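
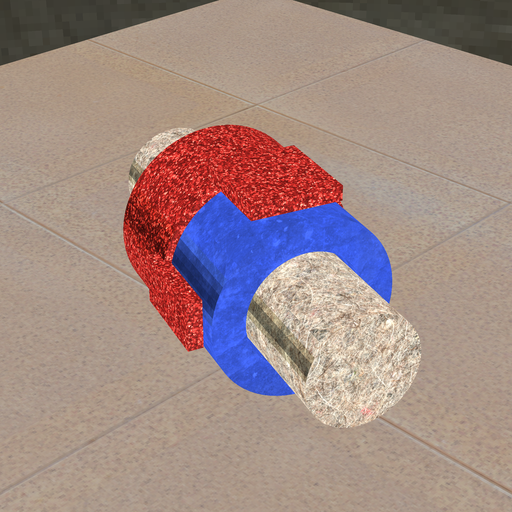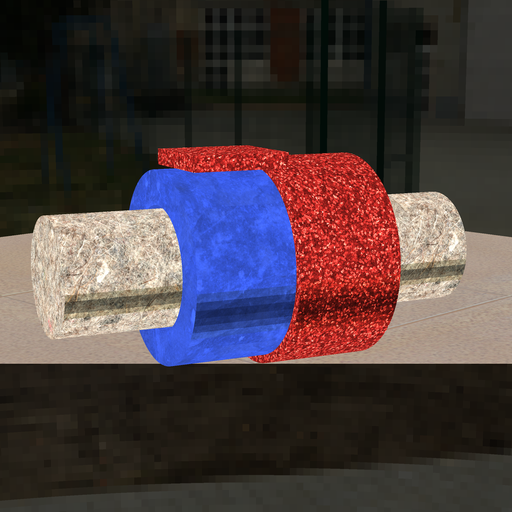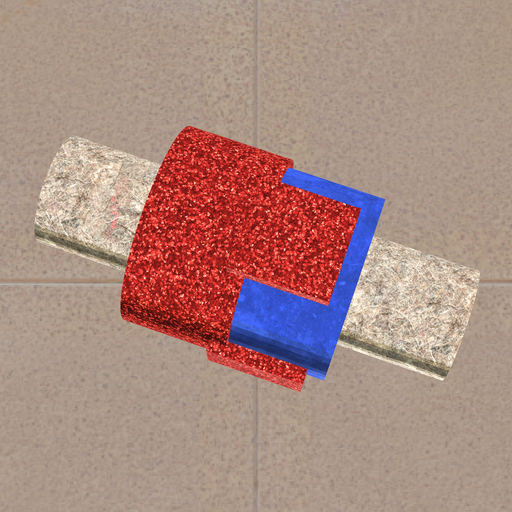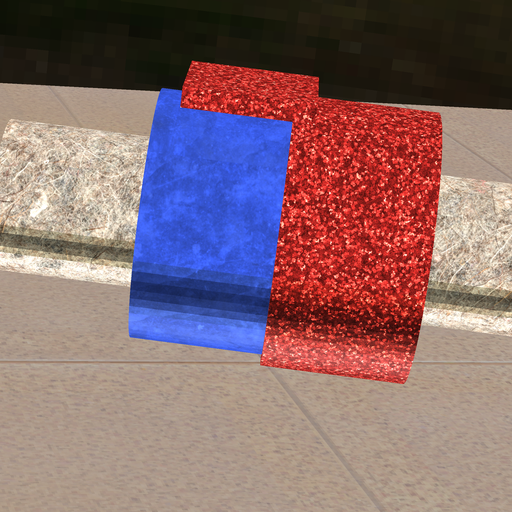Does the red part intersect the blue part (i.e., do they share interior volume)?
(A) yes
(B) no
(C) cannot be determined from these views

(A) yes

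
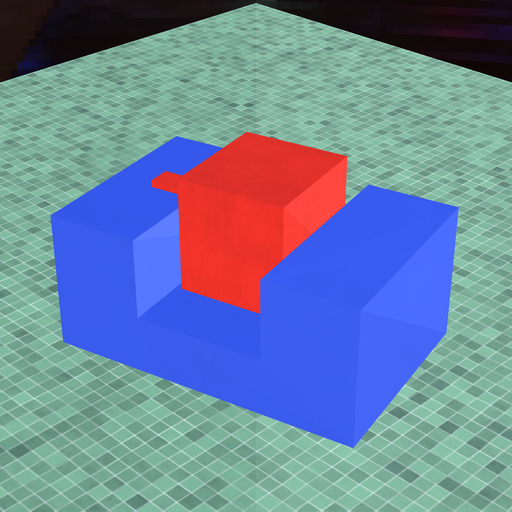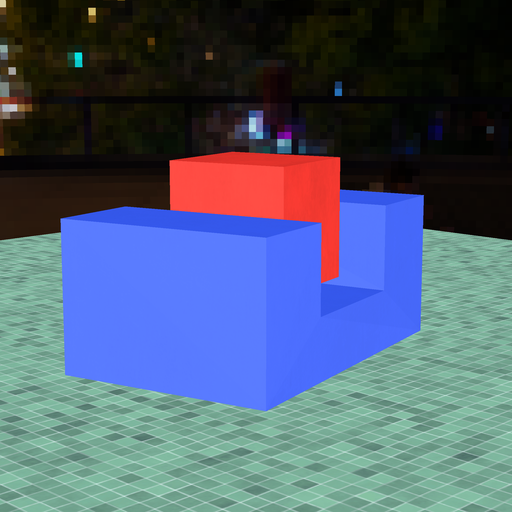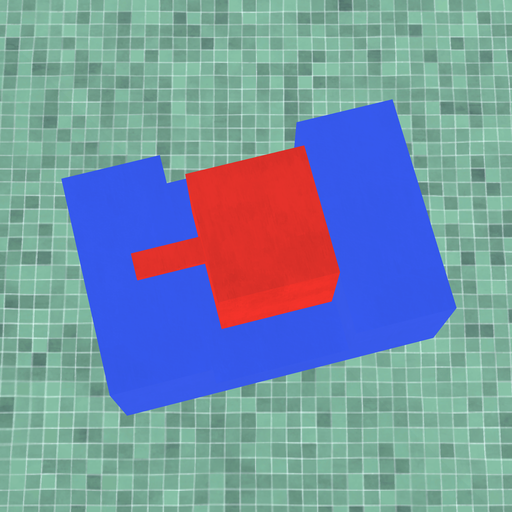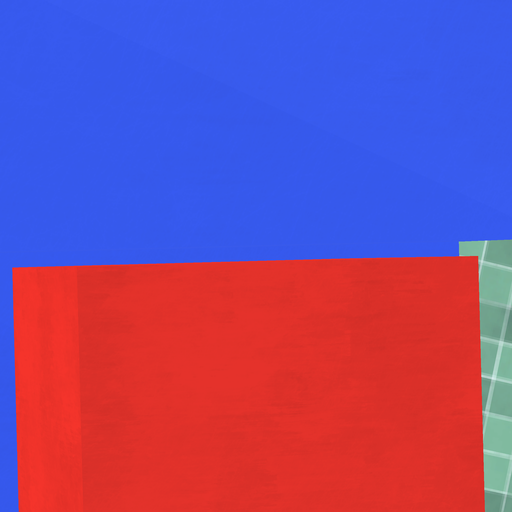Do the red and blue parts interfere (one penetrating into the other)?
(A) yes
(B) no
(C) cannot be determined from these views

(B) no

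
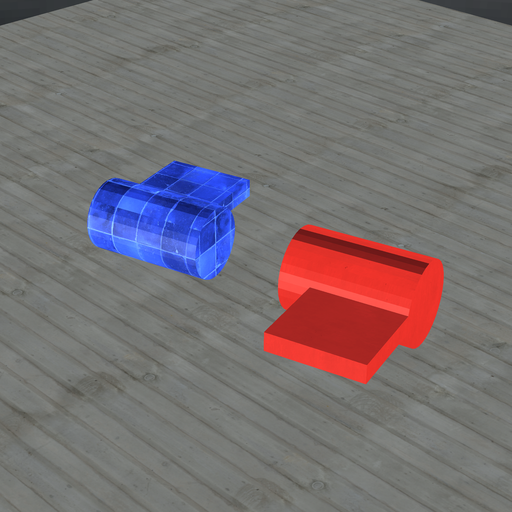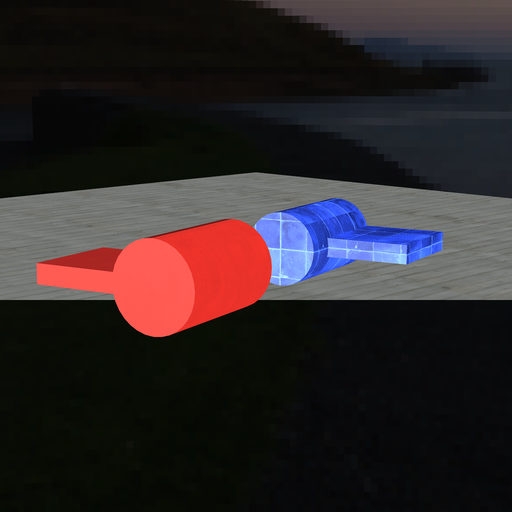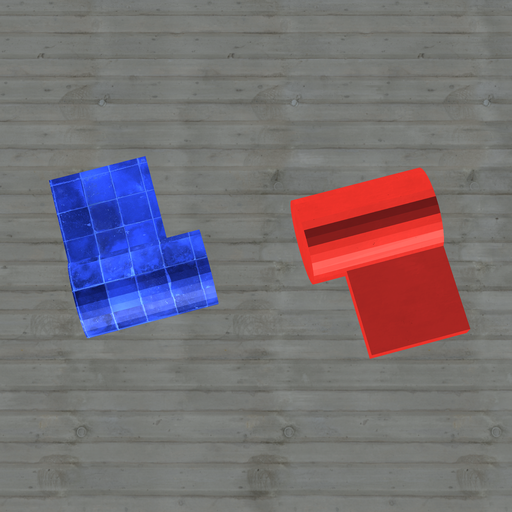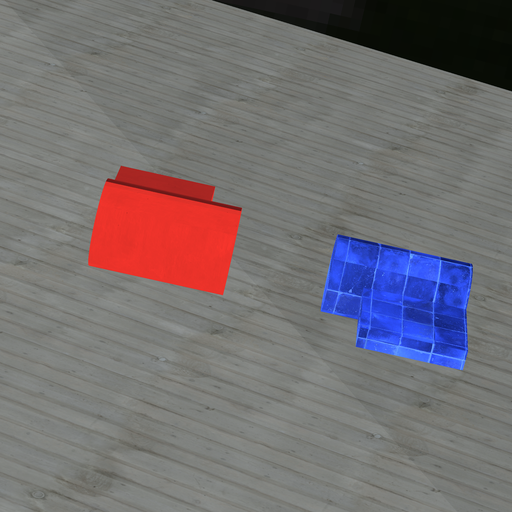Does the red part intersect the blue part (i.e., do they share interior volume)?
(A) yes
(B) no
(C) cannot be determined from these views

(B) no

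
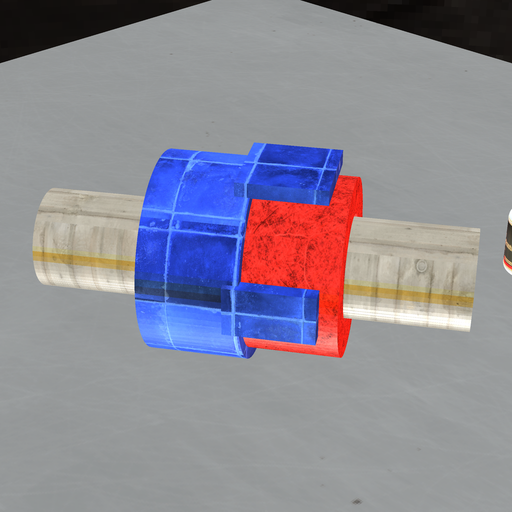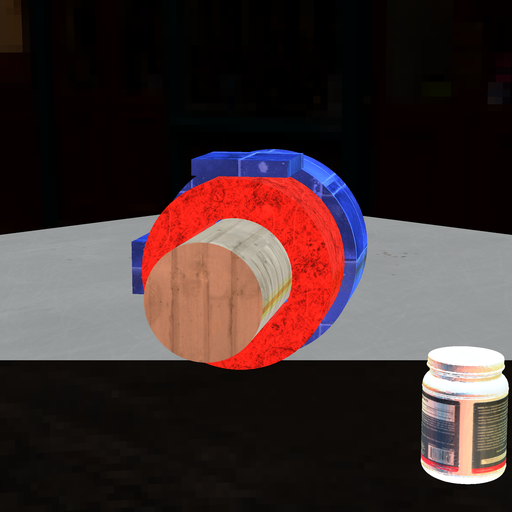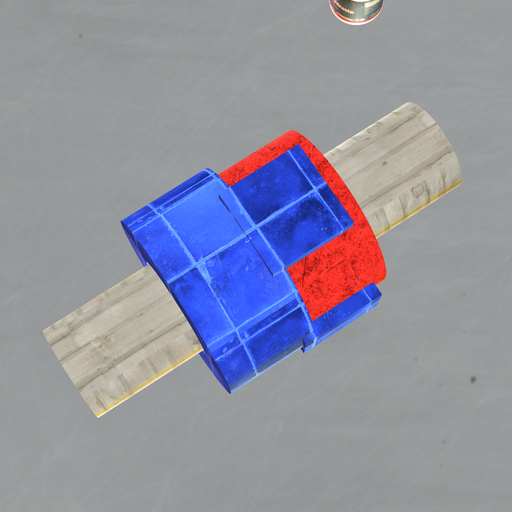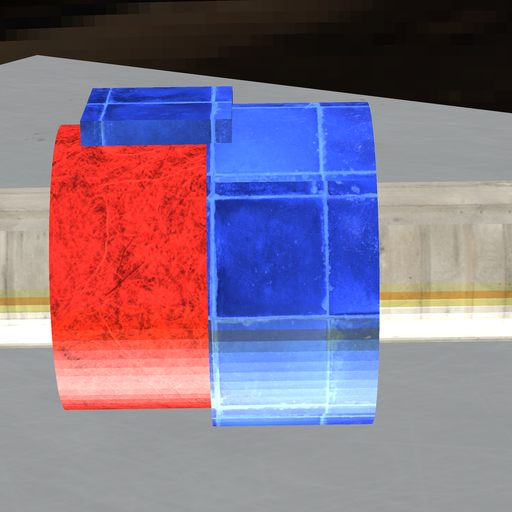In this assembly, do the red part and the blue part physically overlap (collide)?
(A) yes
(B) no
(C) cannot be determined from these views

(A) yes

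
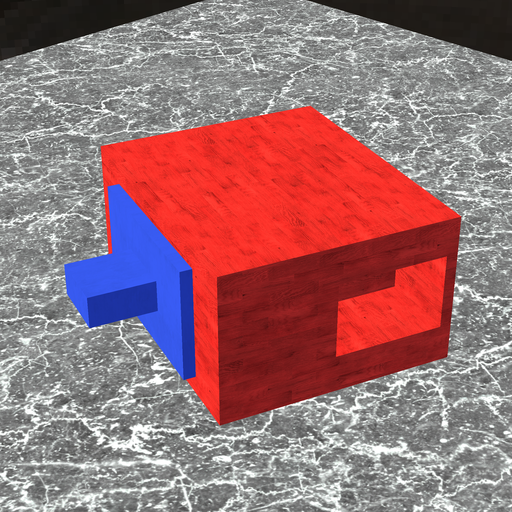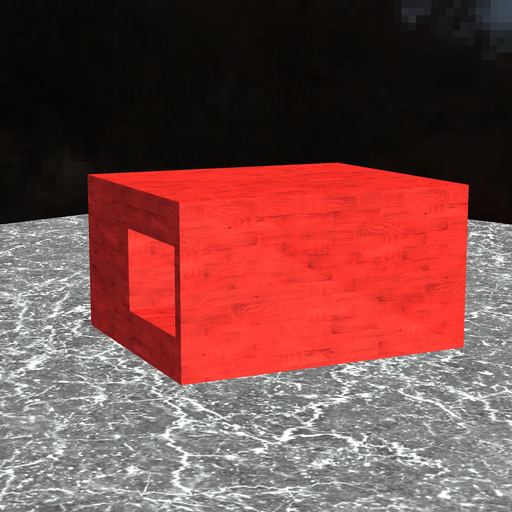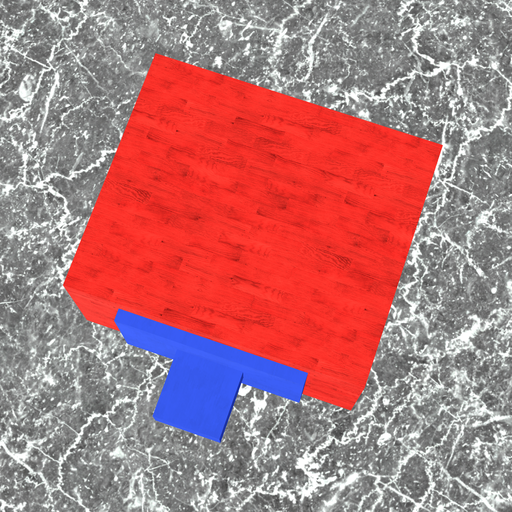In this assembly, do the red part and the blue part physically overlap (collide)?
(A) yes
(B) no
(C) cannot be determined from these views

(C) cannot be determined from these views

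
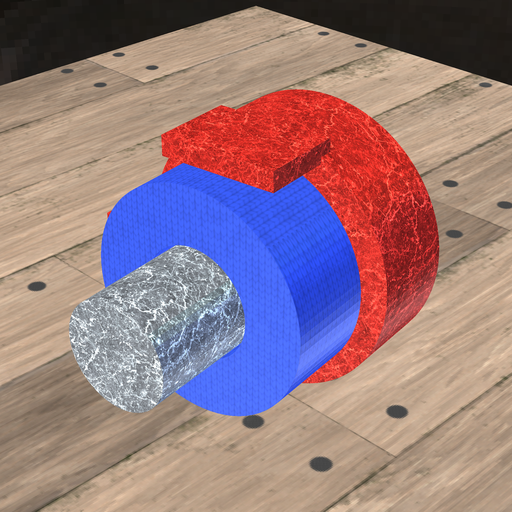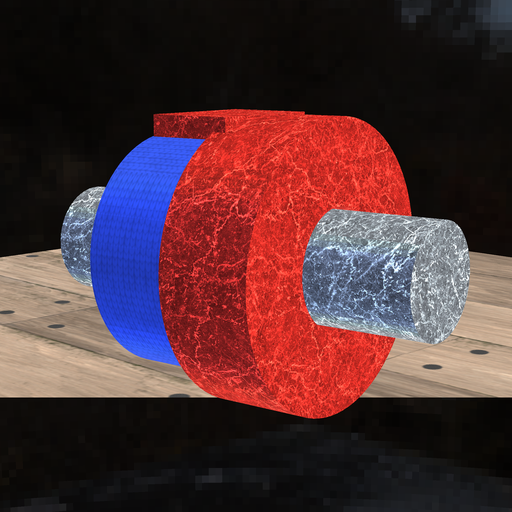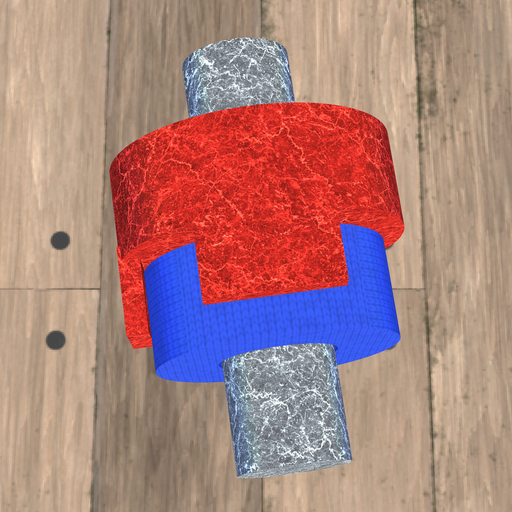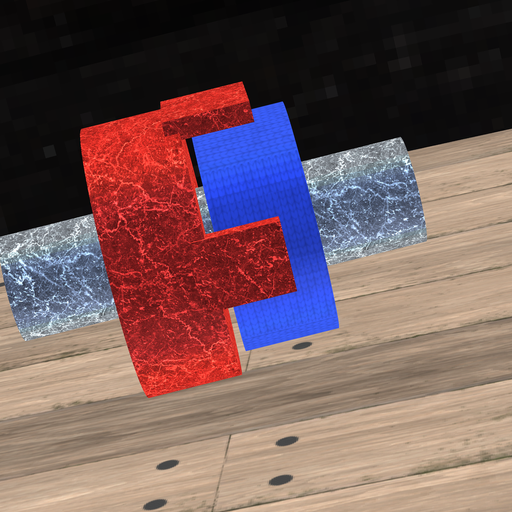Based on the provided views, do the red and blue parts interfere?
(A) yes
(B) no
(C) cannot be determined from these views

(B) no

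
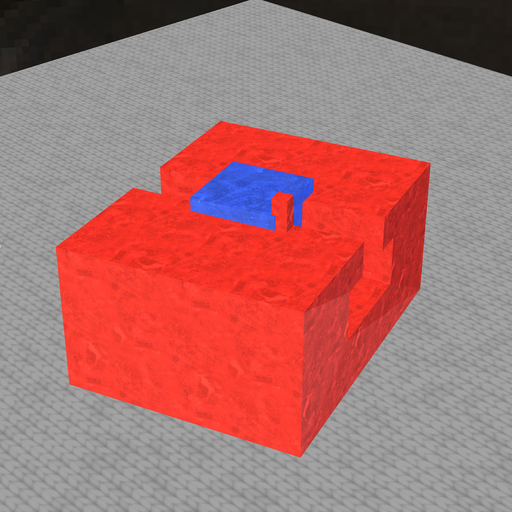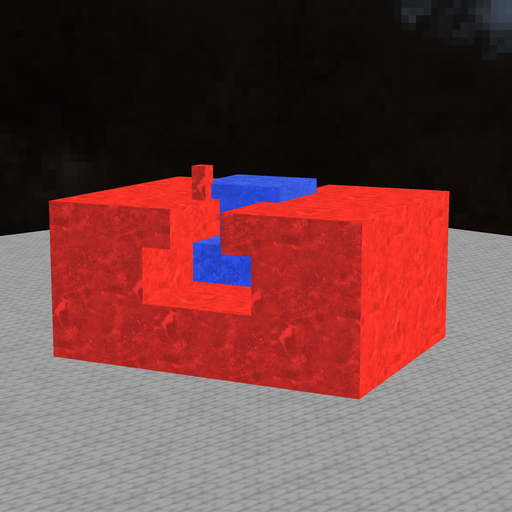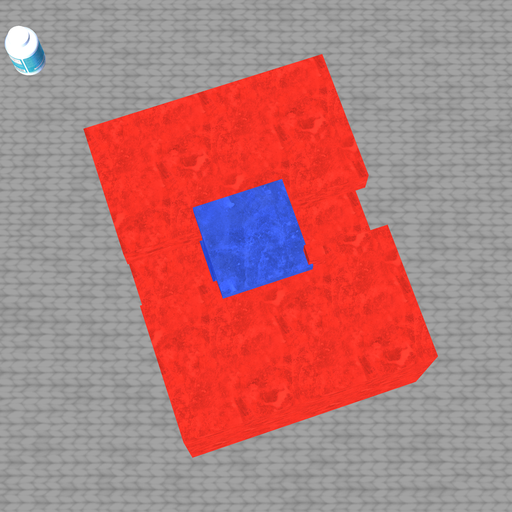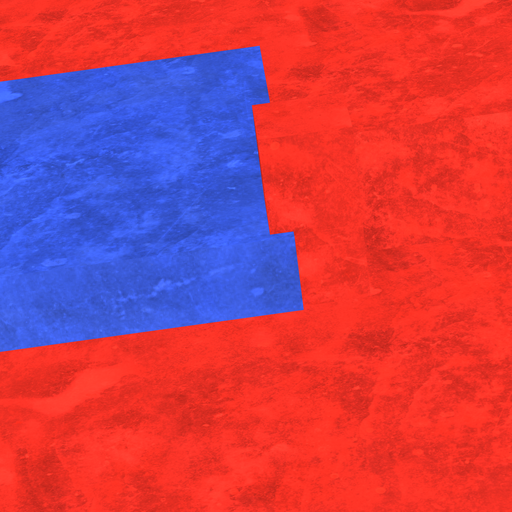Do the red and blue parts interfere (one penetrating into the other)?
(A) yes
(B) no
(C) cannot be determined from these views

(A) yes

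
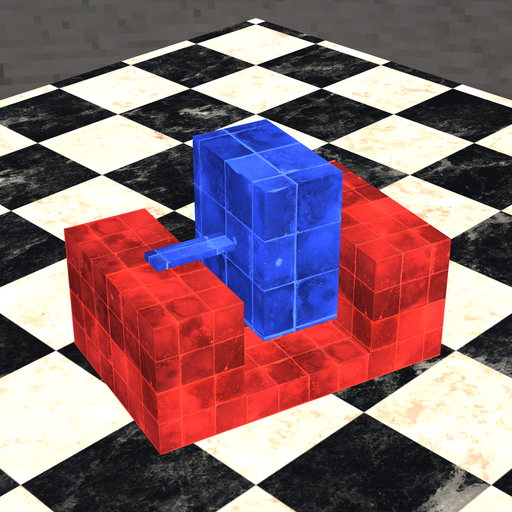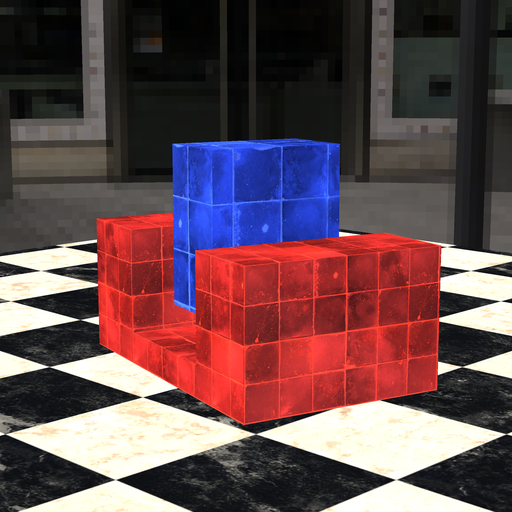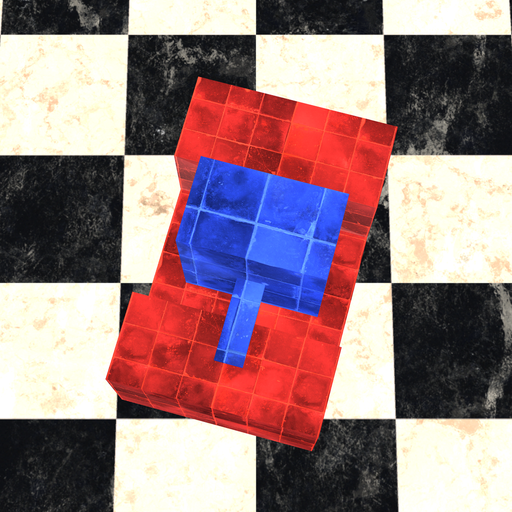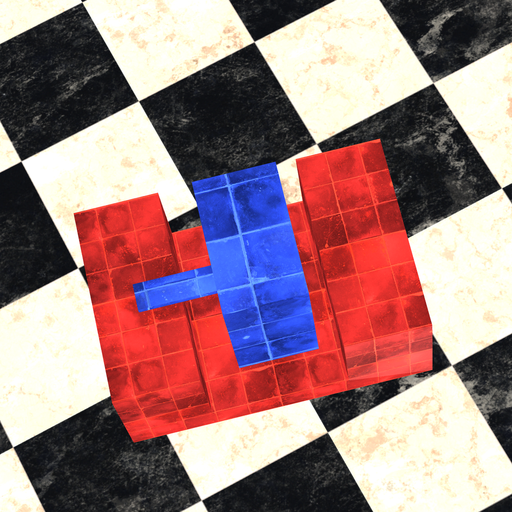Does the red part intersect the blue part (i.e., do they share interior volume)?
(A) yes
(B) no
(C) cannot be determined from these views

(B) no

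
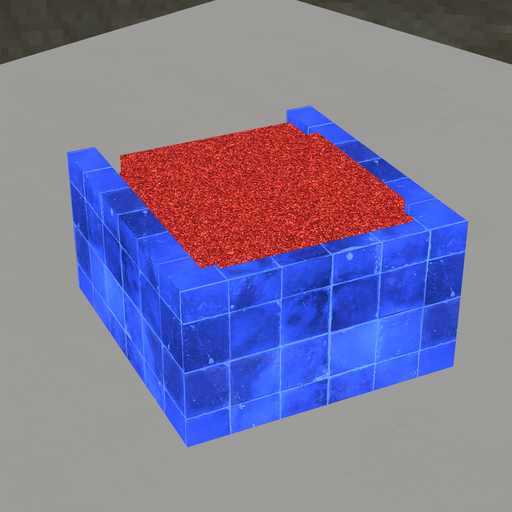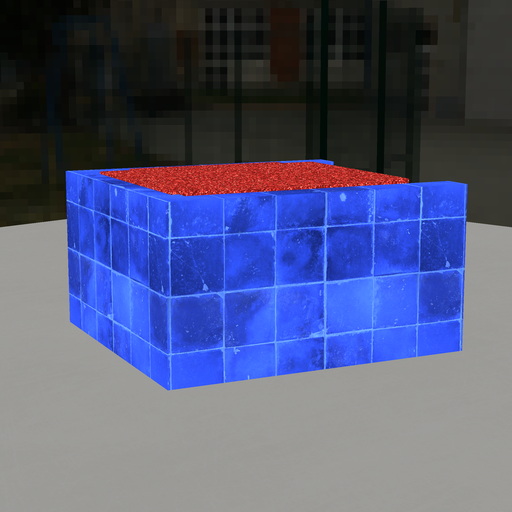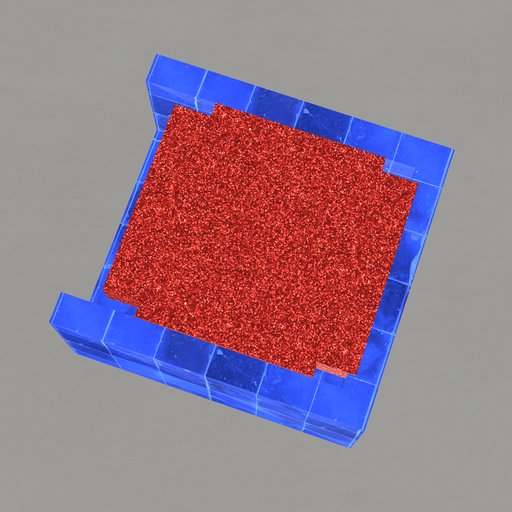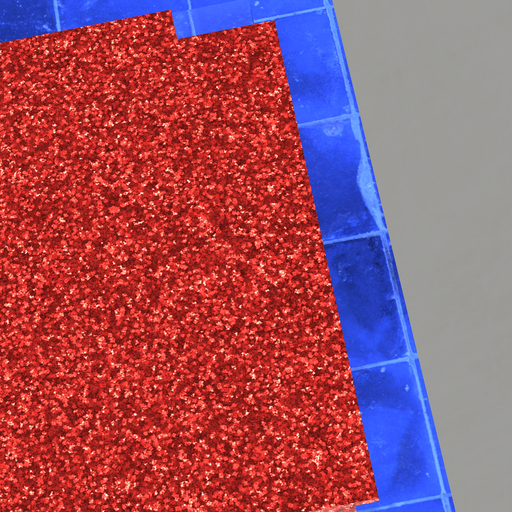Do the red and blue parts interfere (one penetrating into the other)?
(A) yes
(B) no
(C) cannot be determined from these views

(A) yes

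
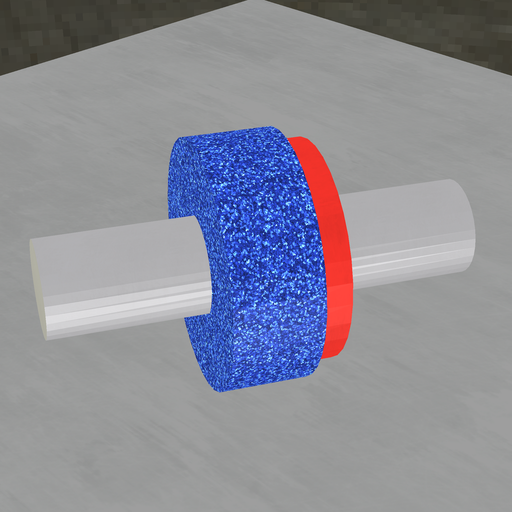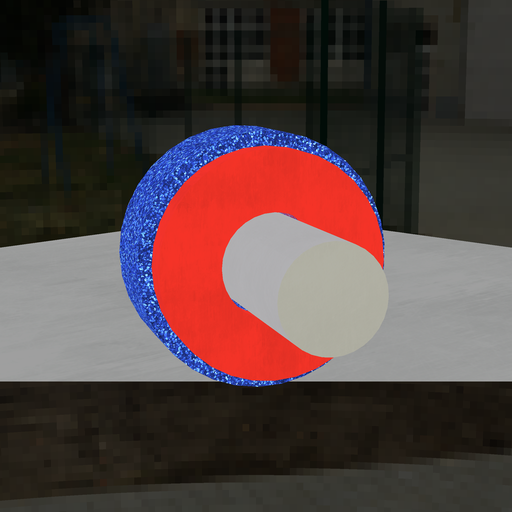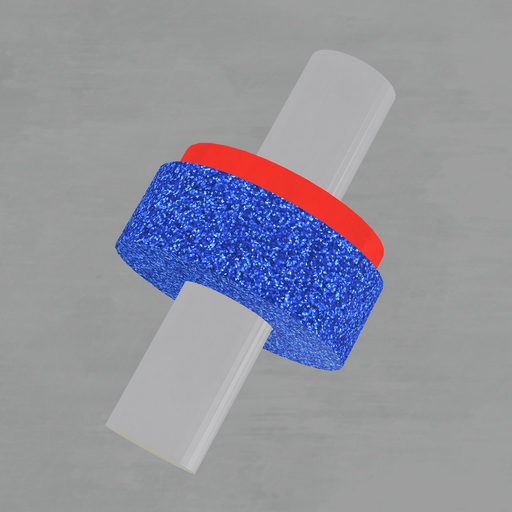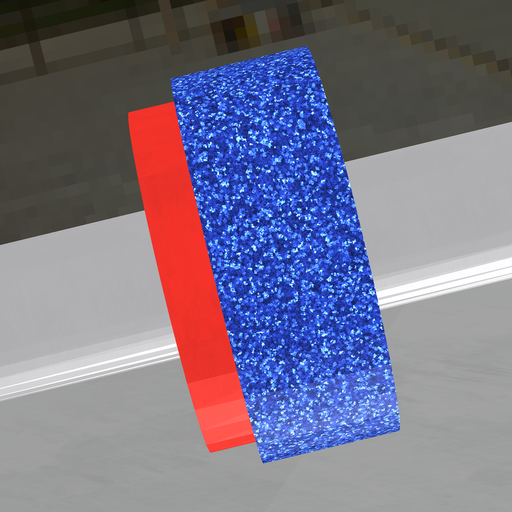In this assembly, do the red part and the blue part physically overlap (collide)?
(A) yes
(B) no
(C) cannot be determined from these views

(A) yes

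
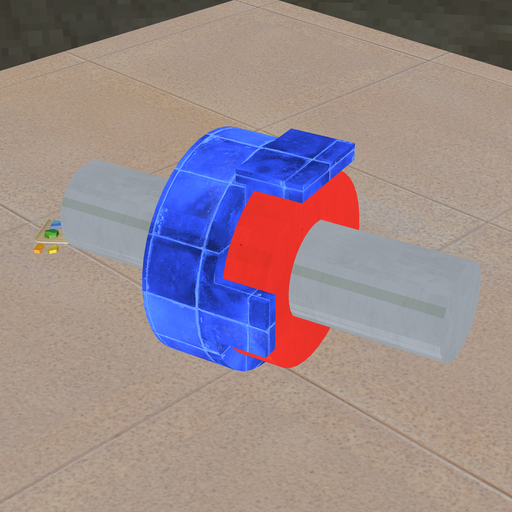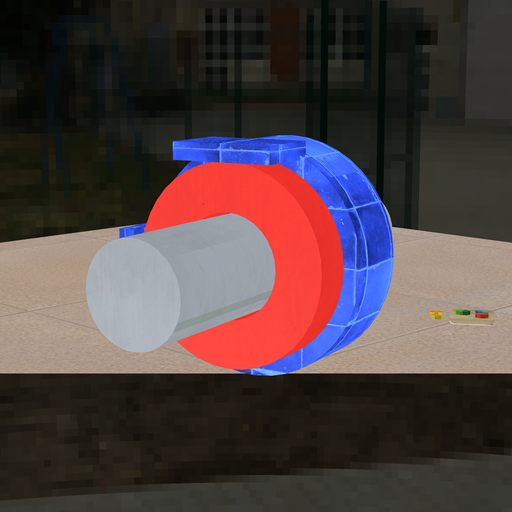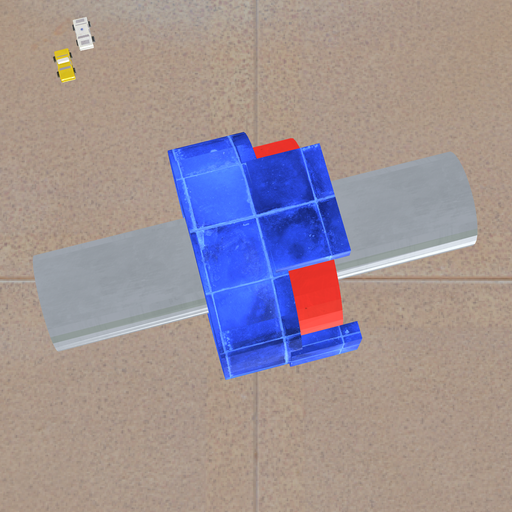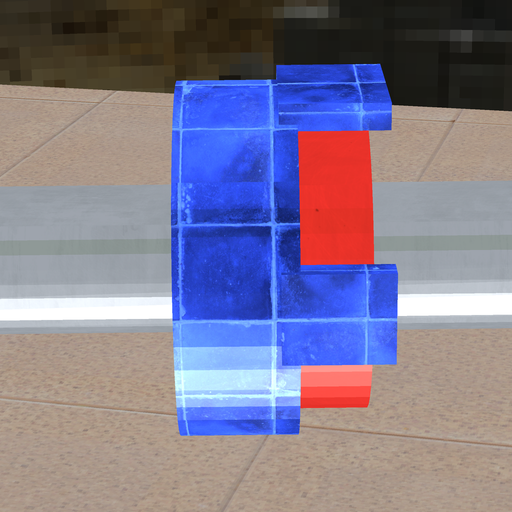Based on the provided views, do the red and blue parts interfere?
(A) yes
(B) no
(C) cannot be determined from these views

(A) yes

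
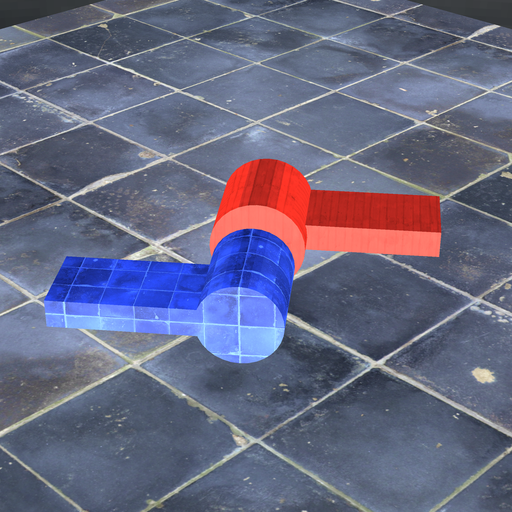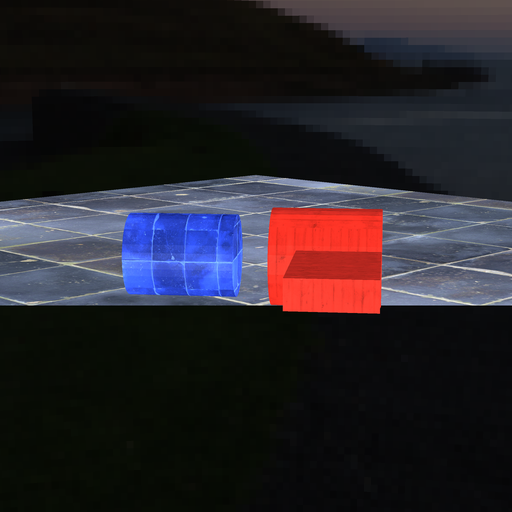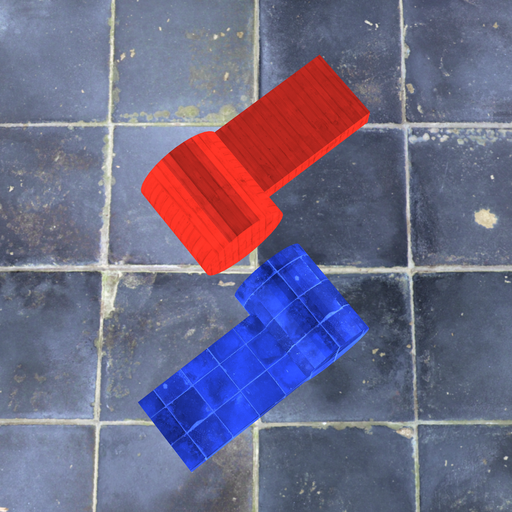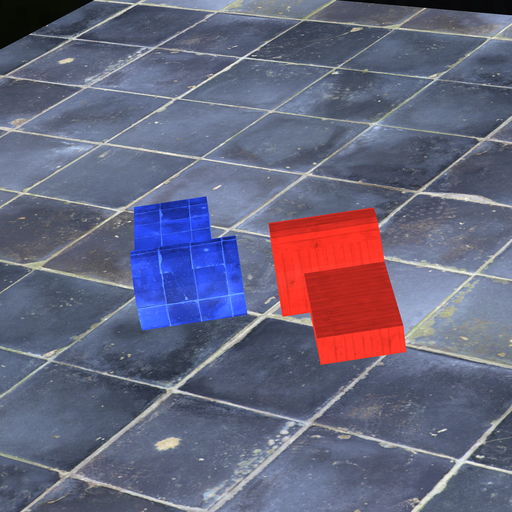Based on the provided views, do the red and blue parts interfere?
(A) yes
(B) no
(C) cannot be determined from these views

(B) no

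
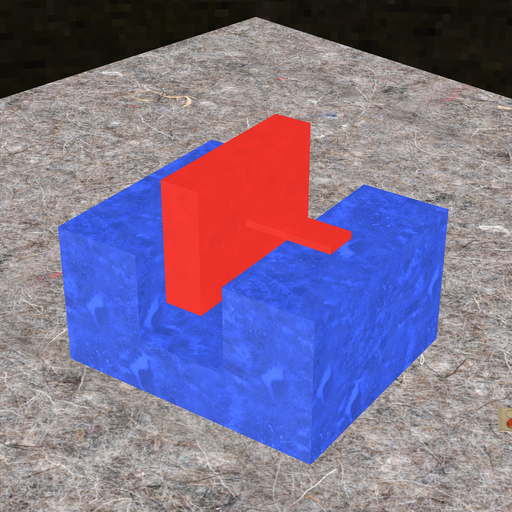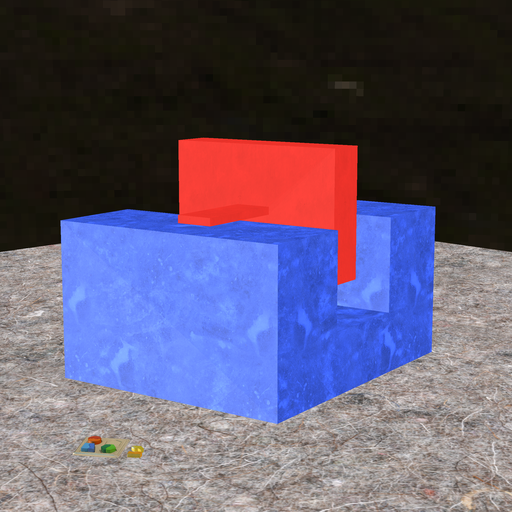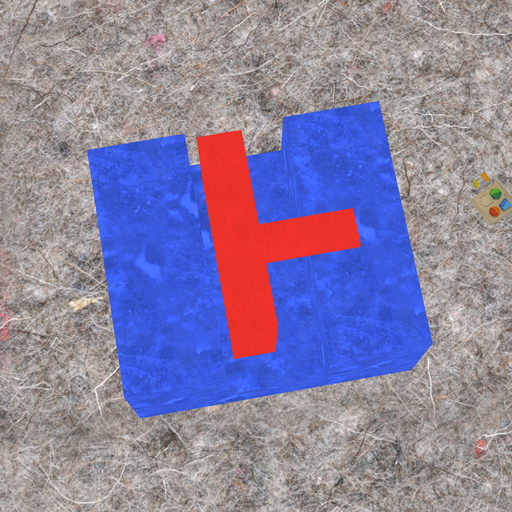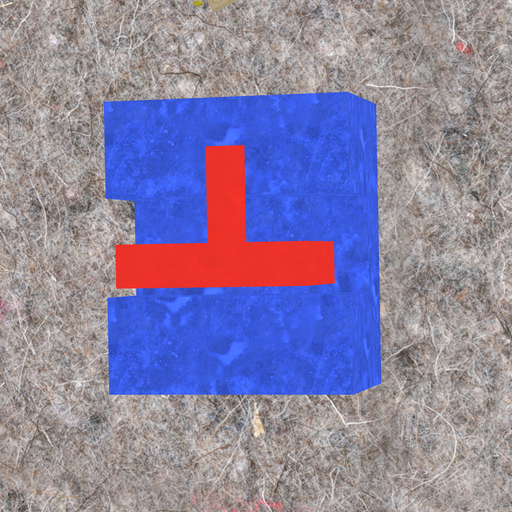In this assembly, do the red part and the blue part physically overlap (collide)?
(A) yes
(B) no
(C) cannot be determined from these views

(B) no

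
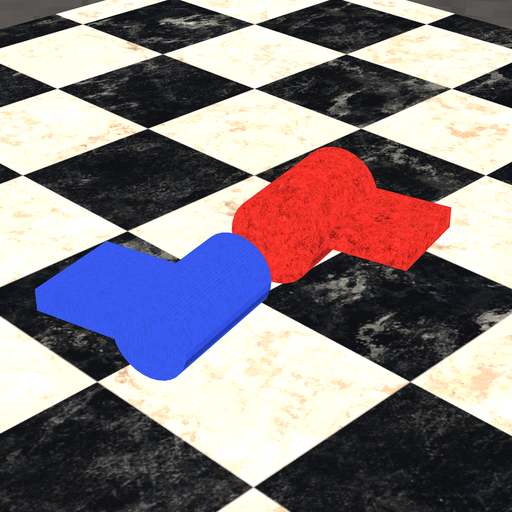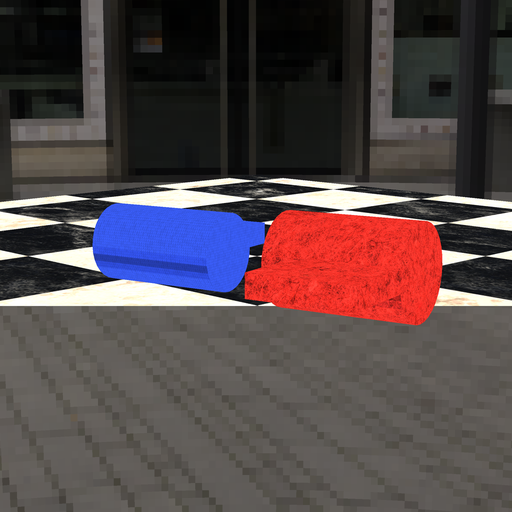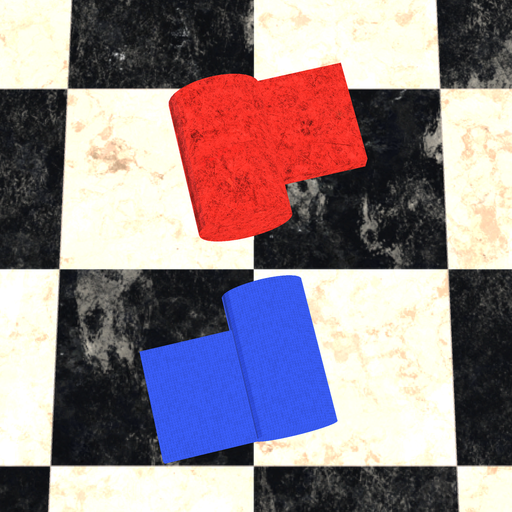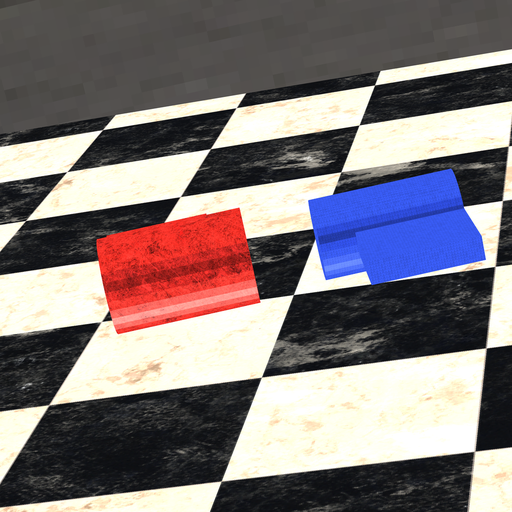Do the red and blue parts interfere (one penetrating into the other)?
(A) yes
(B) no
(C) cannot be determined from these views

(B) no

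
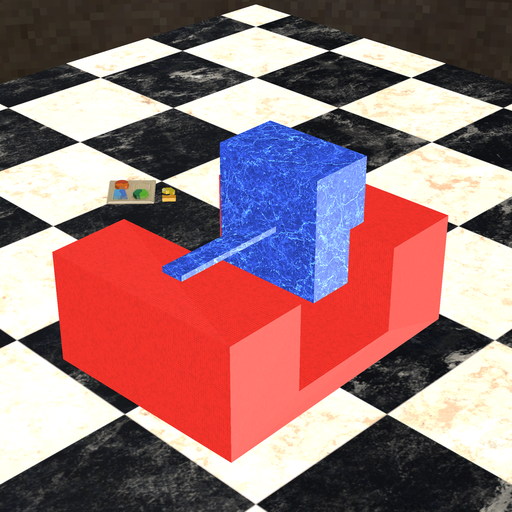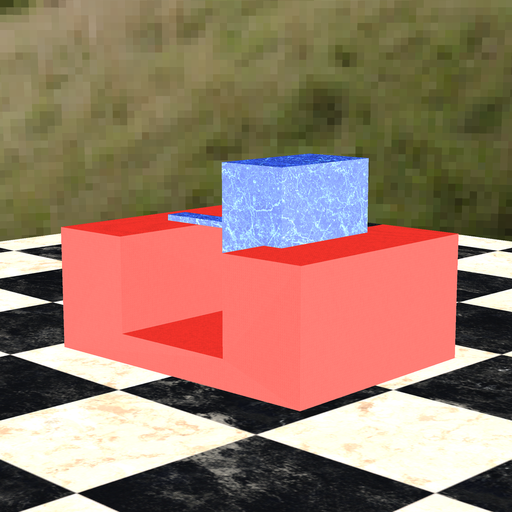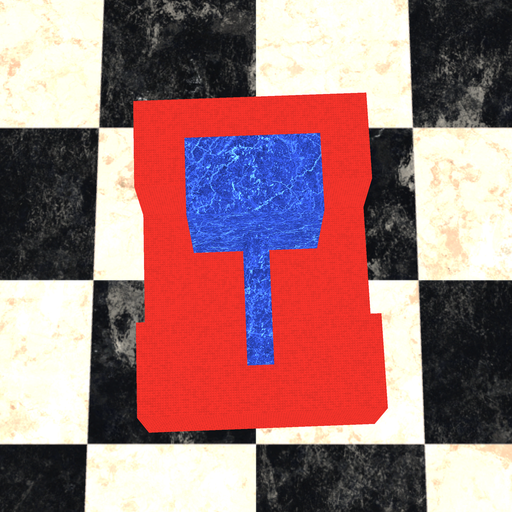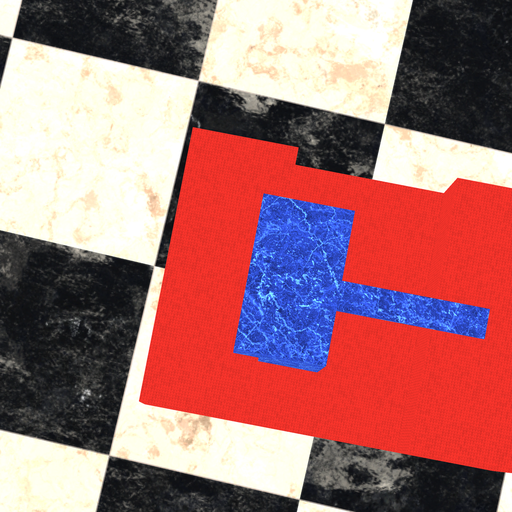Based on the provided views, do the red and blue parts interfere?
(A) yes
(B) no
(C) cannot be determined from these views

(A) yes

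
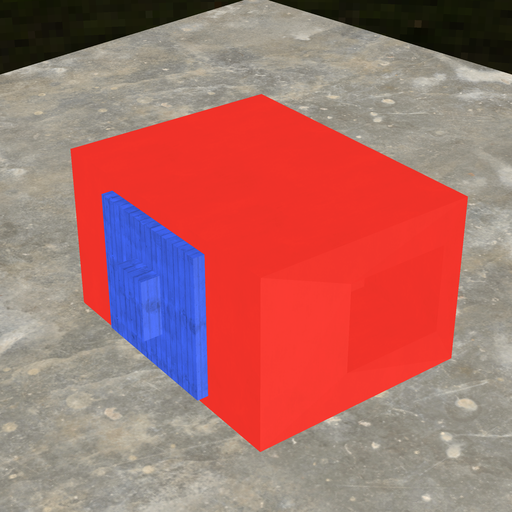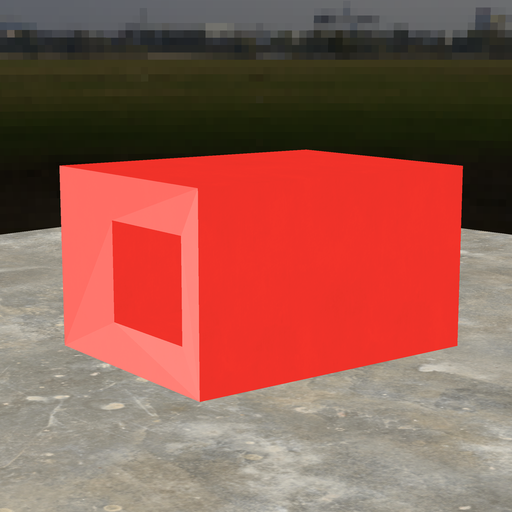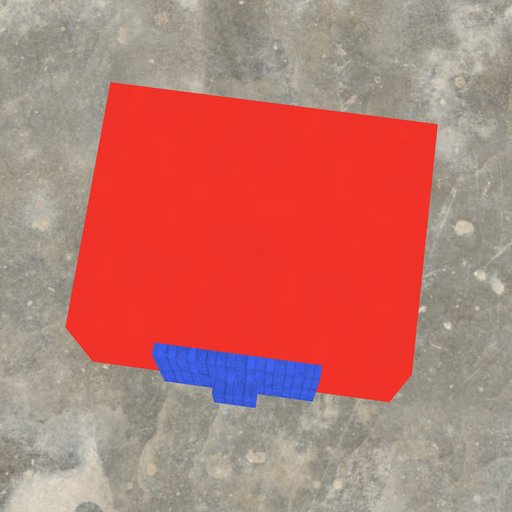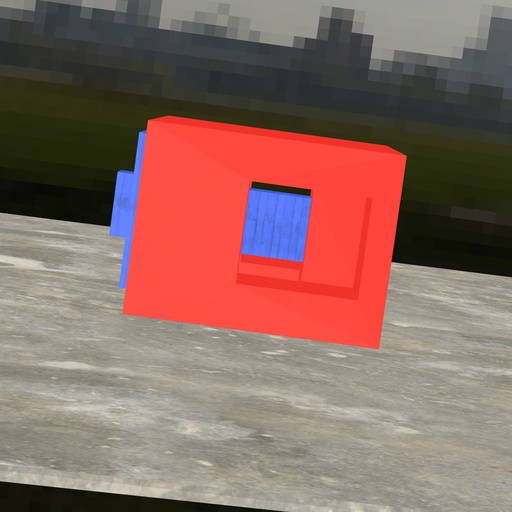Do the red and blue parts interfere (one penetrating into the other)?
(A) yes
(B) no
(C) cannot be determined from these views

(A) yes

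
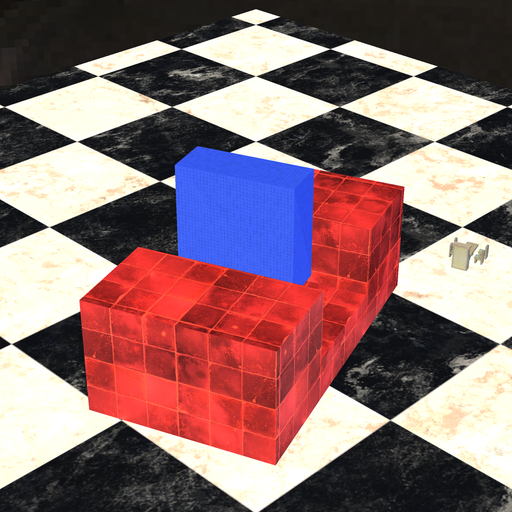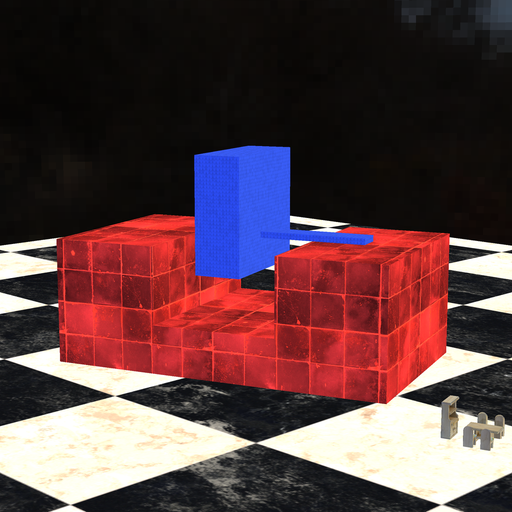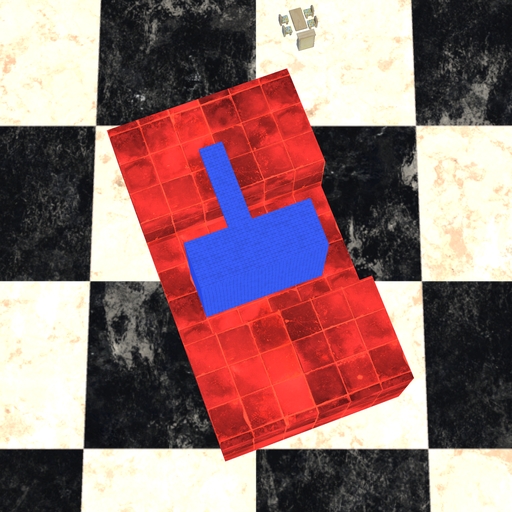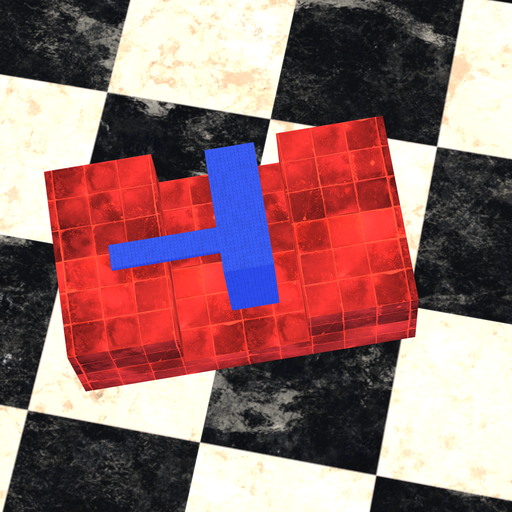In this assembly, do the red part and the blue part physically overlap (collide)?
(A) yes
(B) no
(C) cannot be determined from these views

(B) no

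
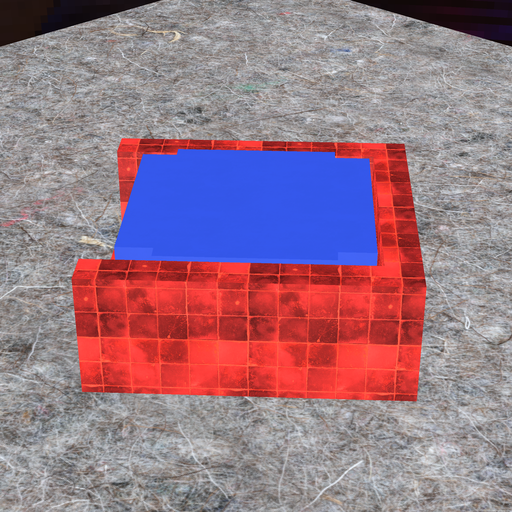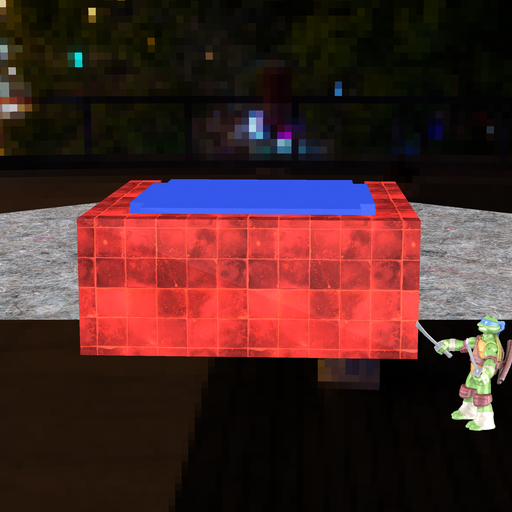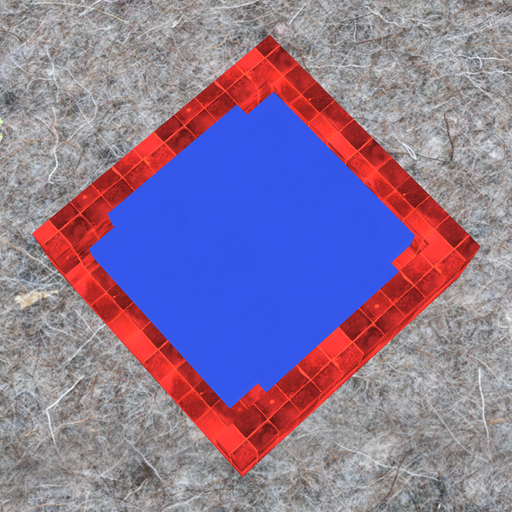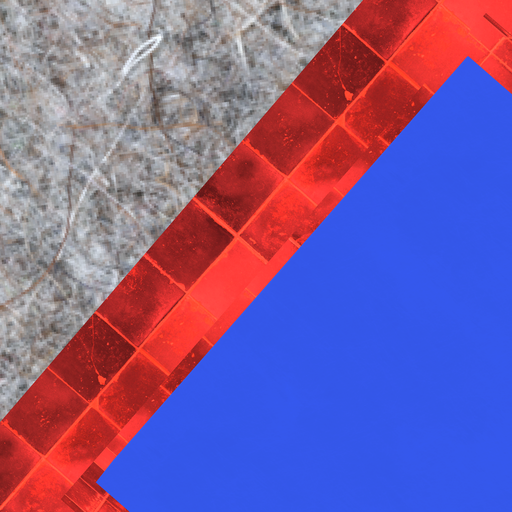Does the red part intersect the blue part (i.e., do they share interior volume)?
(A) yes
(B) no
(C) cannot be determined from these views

(B) no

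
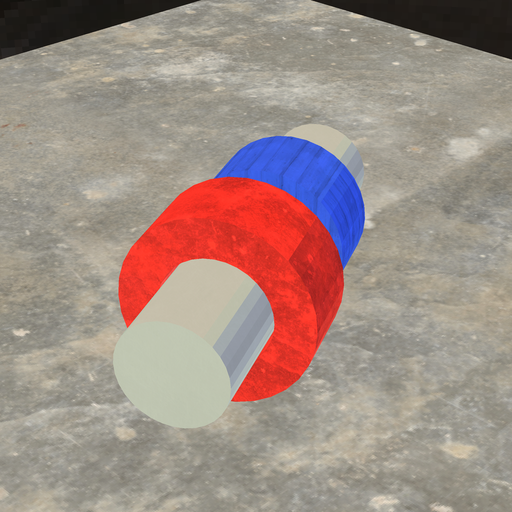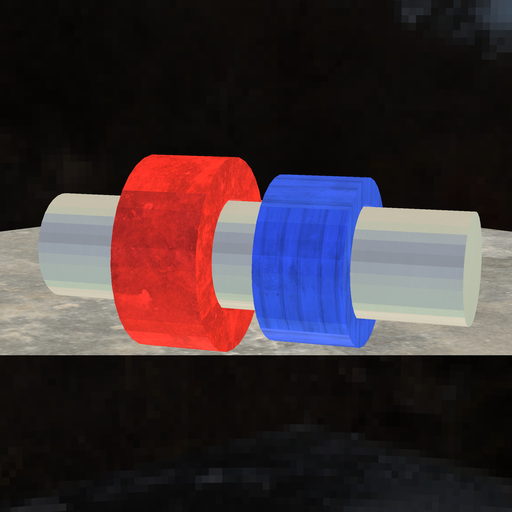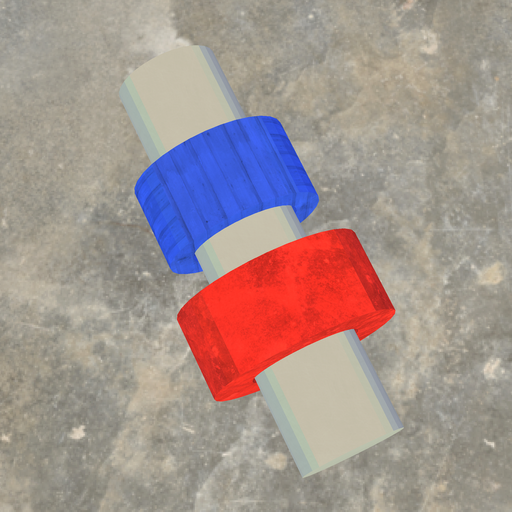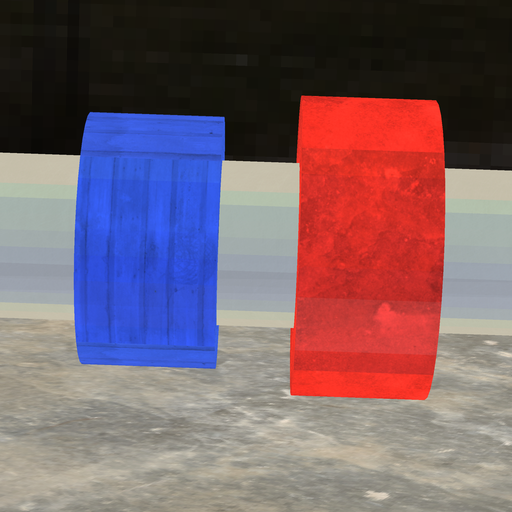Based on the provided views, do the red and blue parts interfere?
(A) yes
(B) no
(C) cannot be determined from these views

(B) no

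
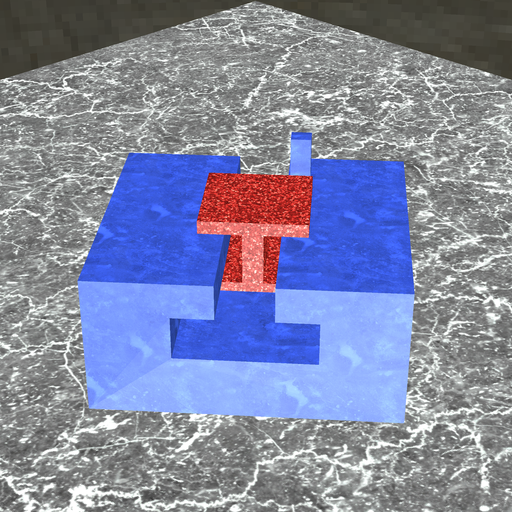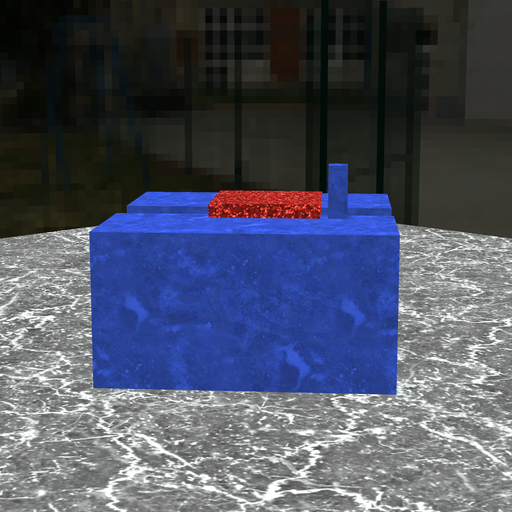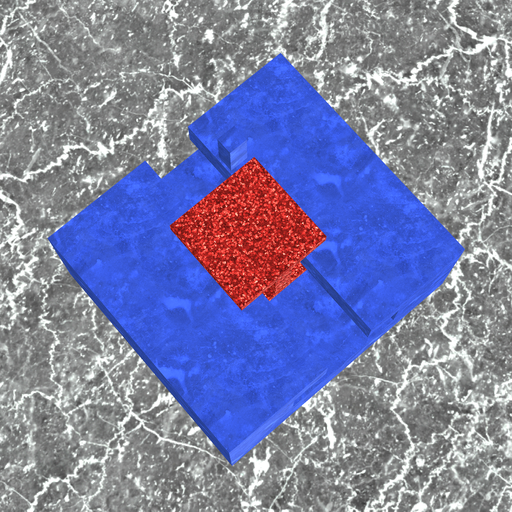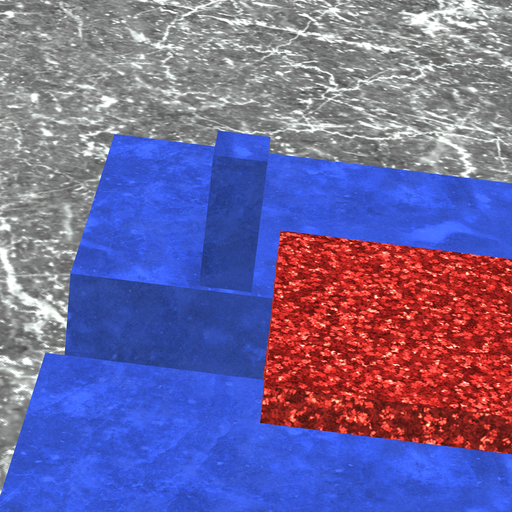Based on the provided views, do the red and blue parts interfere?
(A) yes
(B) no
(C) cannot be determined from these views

(B) no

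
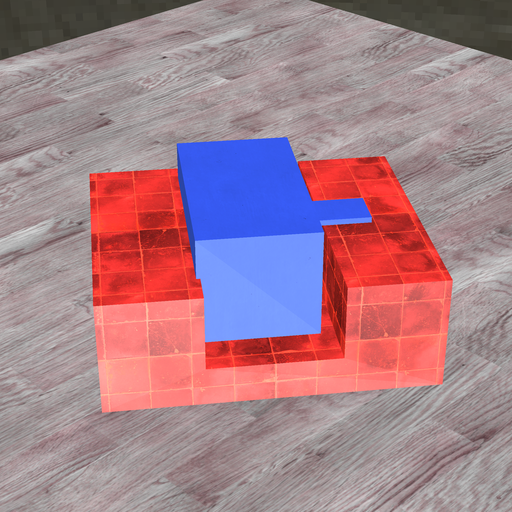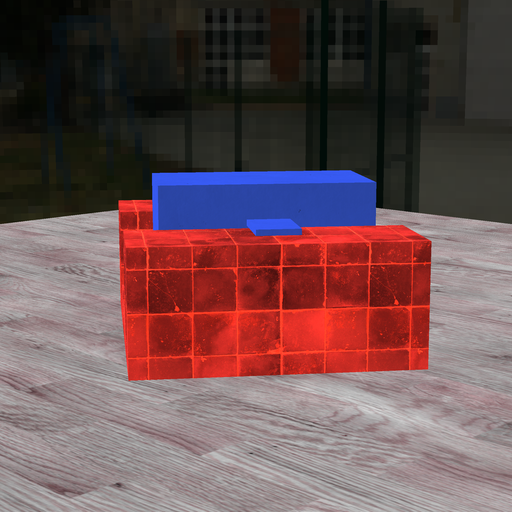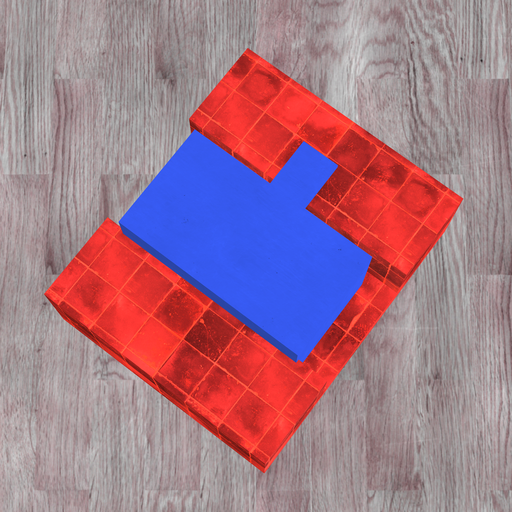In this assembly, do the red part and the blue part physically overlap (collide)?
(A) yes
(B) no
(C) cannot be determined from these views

(A) yes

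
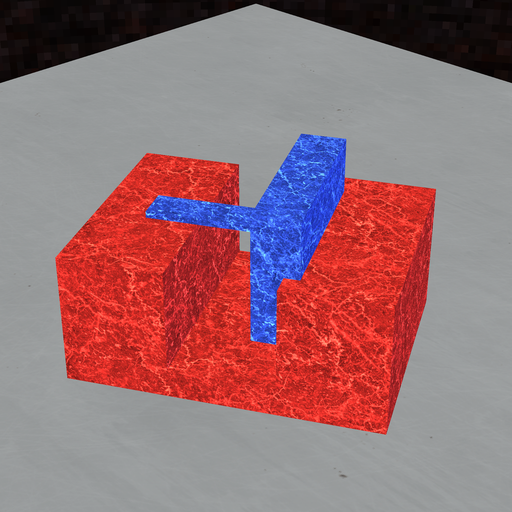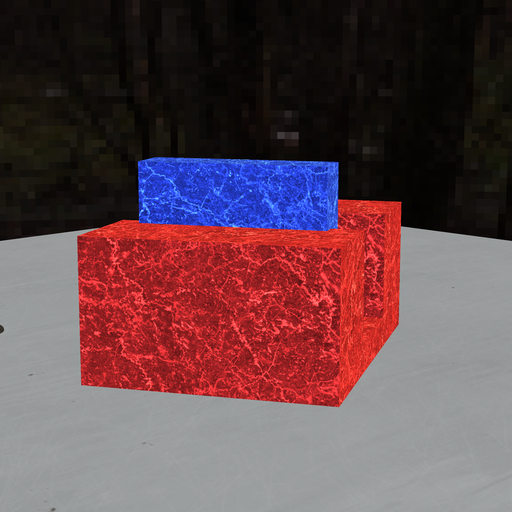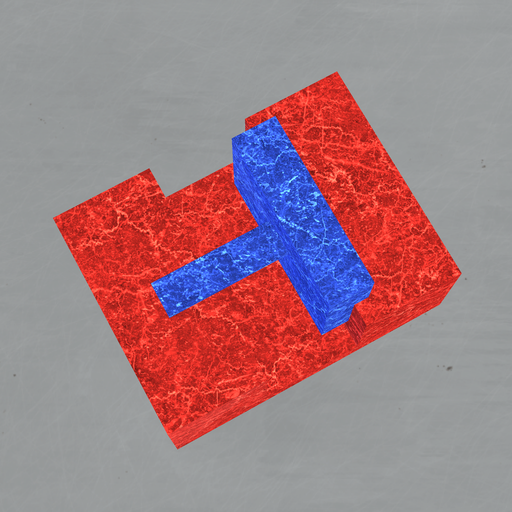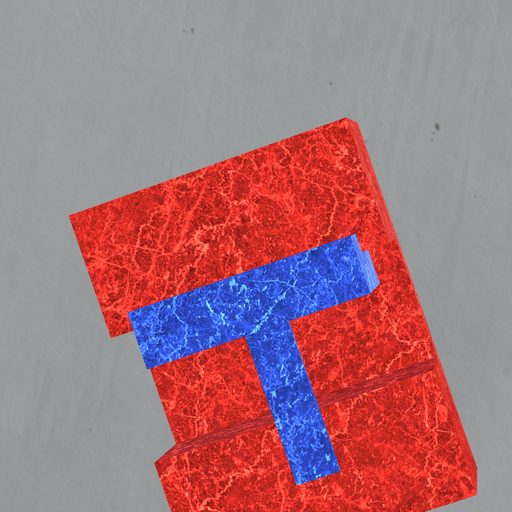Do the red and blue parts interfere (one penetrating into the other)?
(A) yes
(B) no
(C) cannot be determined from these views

(A) yes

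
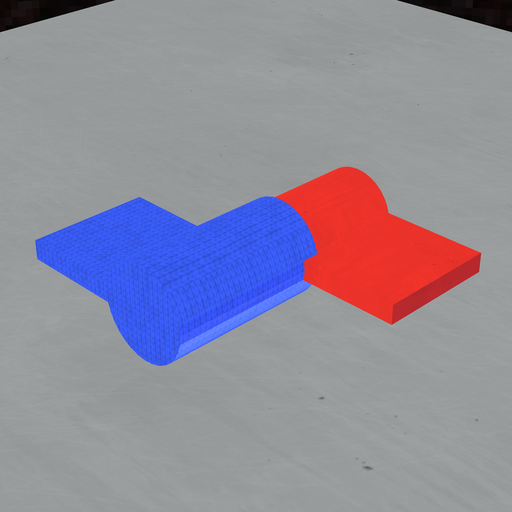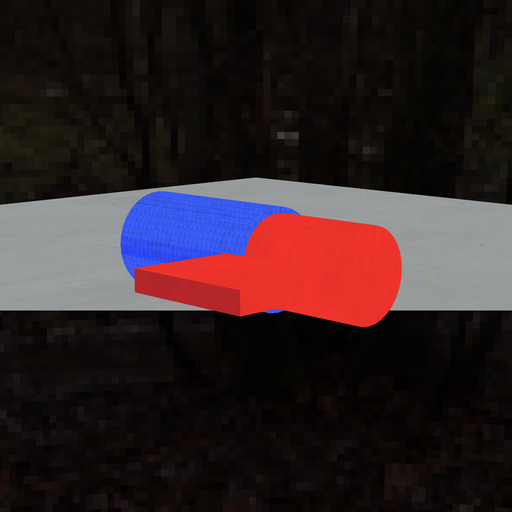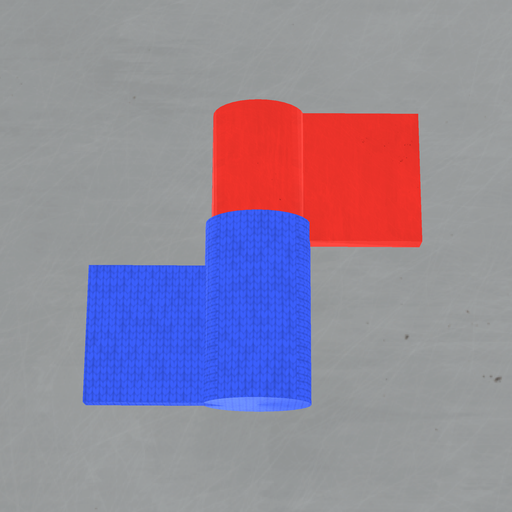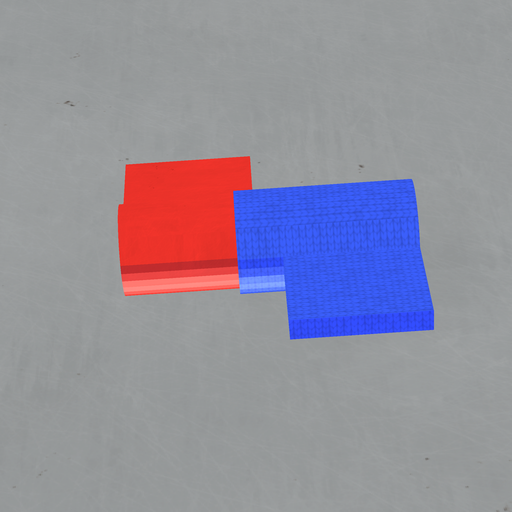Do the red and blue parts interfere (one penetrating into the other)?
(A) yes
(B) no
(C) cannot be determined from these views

(A) yes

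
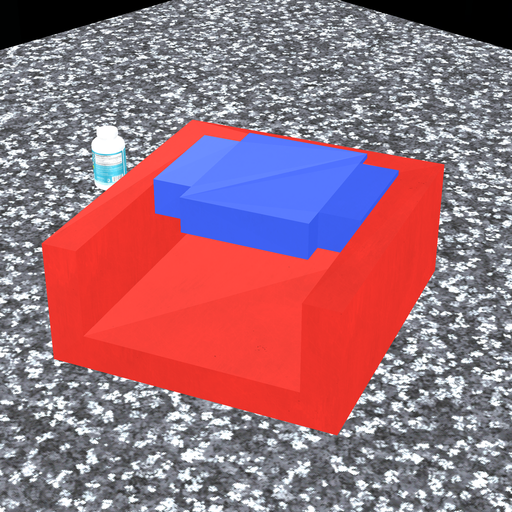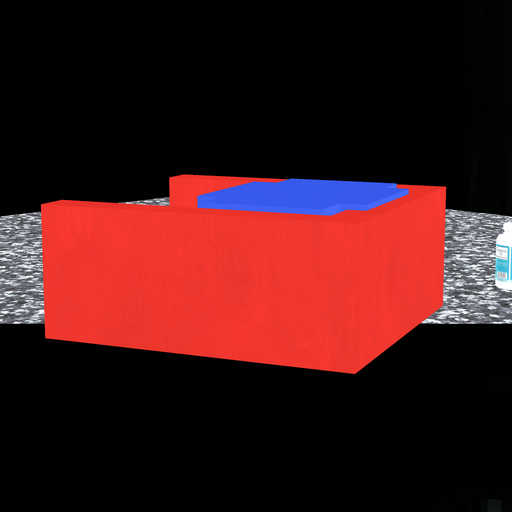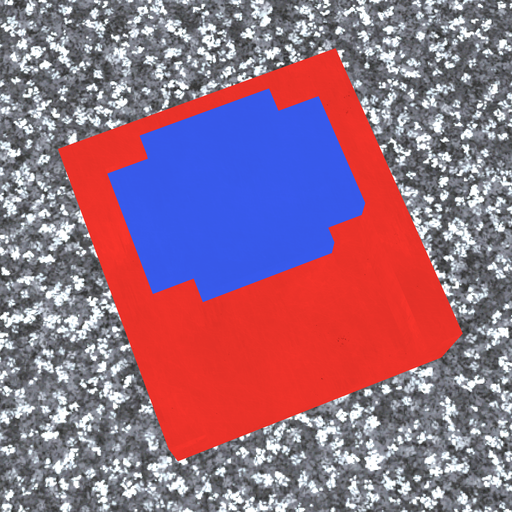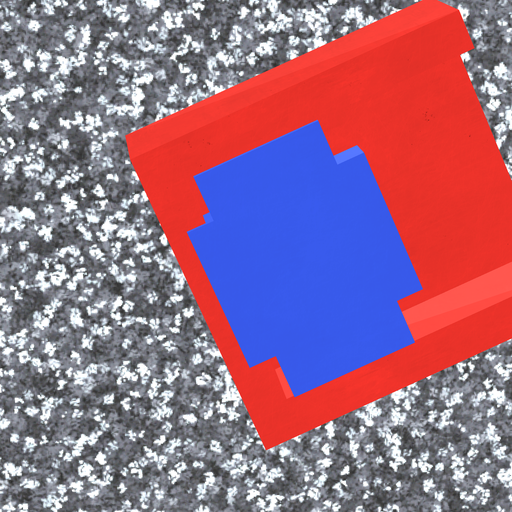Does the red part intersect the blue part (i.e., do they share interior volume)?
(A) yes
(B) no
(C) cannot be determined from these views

(A) yes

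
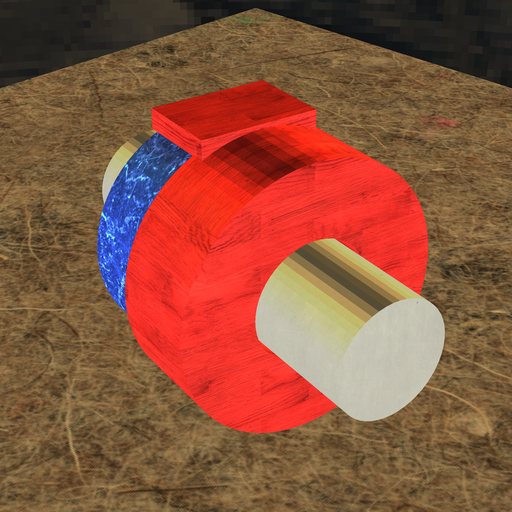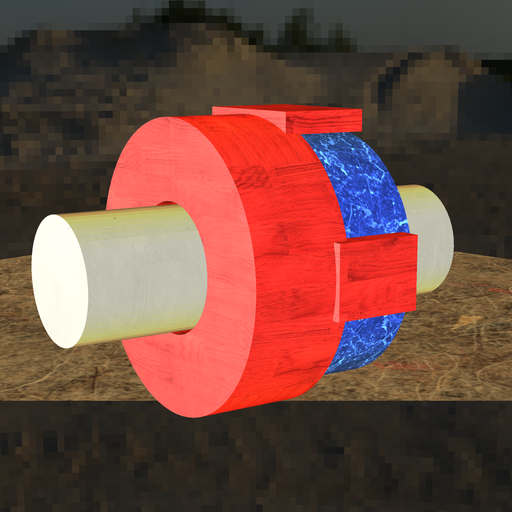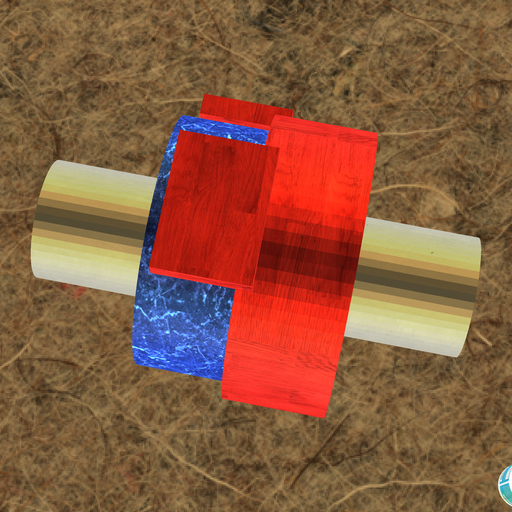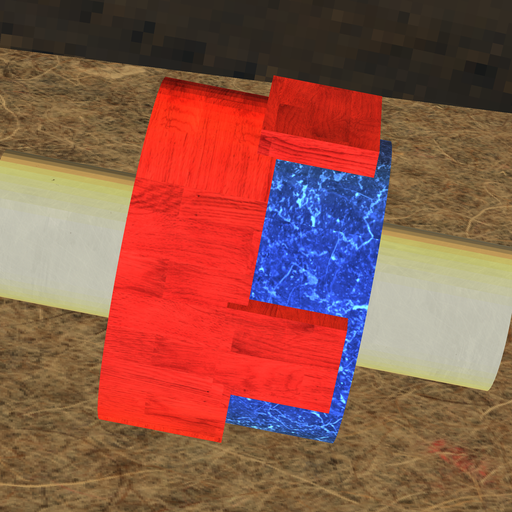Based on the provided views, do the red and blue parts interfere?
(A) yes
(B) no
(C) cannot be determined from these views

(A) yes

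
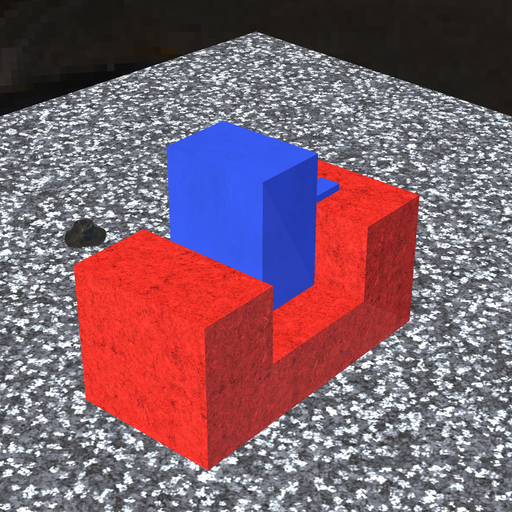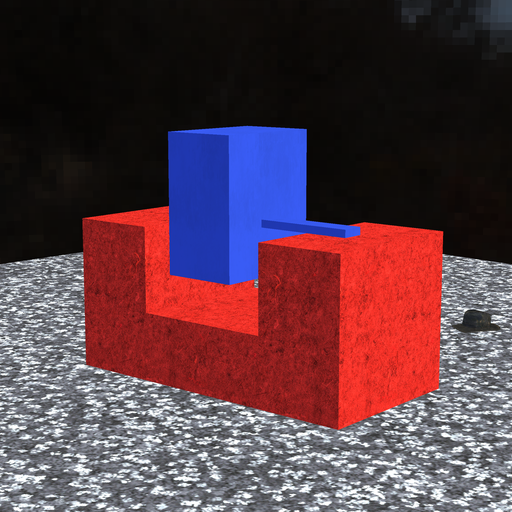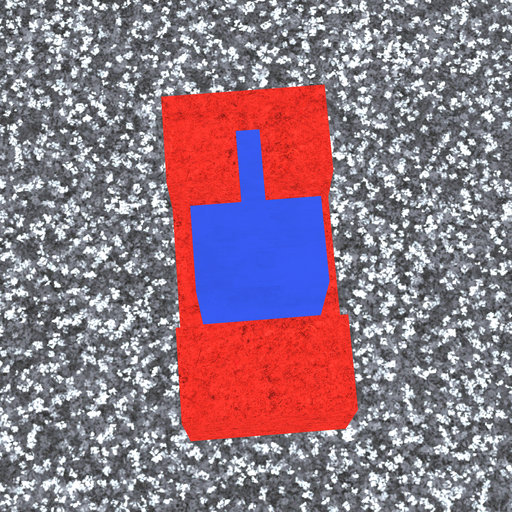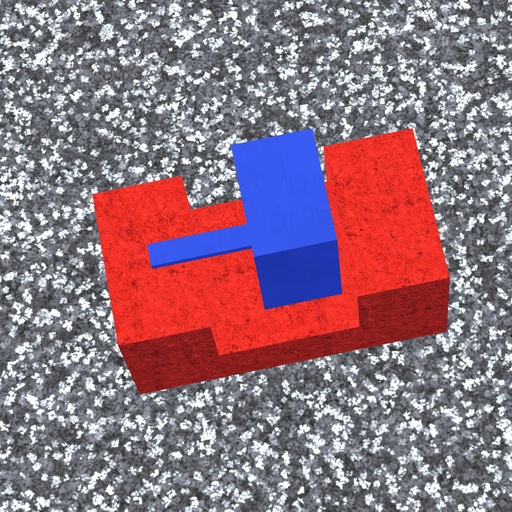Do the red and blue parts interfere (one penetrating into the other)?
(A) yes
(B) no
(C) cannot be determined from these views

(B) no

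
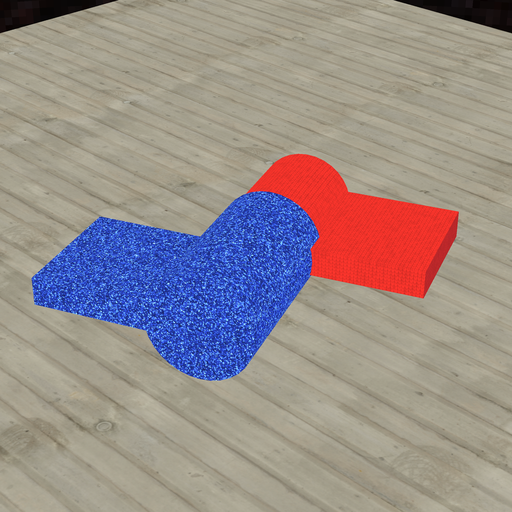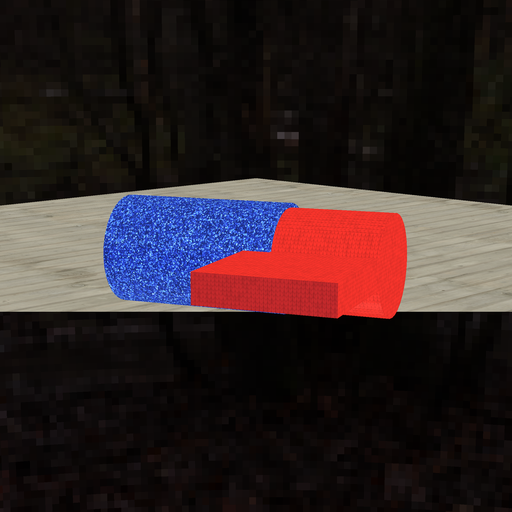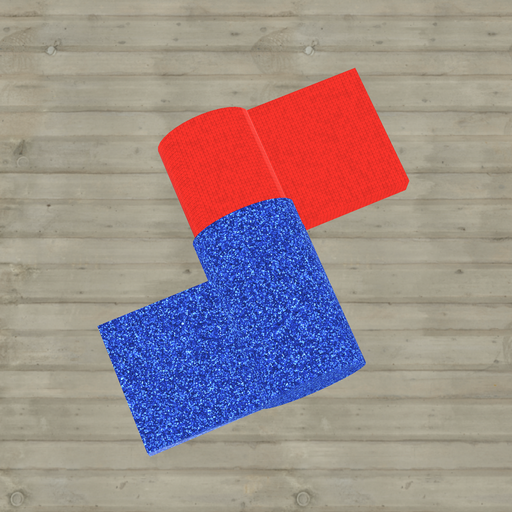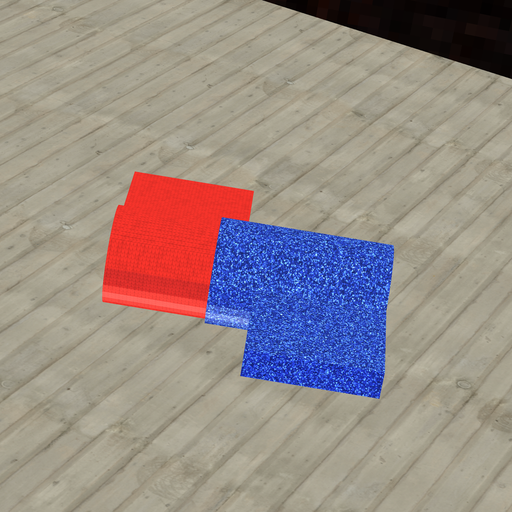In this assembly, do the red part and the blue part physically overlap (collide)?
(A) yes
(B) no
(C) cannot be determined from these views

(A) yes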